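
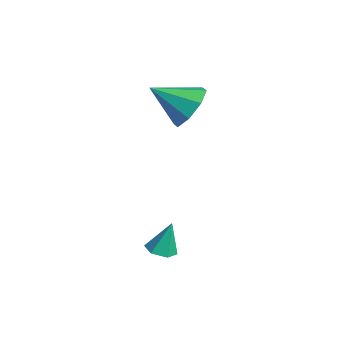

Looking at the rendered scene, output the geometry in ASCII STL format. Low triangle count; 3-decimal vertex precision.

solid 
facet normal 0.325 0.766 -0.555
outer loop
vertex -0.626 1.916 2.824
vertex -1.471 1.838 2.222
vertex -1.23 2.363 3.087
endloop
endfacet
facet normal 0.335 -0.099 0.937
outer loop
vertex -0.626 1.916 2.824
vertex -1.23 2.363 3.087
vertex -2.029 0.522 3.178
endloop
endfacet
facet normal 0.325 0.766 -0.555
outer loop
vertex -1.23 2.363 3.087
vertex -1.471 1.838 2.222
vertex -1.975 2.503 2.844
endloop
endfacet
facet normal -0.277 0.167 0.946
outer loop
vertex -1.23 2.363 3.087
vertex -1.975 2.503 2.844
vertex -2.029 0.522 3.178
endloop
endfacet
facet normal 0.325 0.766 -0.555
outer loop
vertex -1.975 2.503 2.844
vertex -1.471 1.838 2.222
vertex -2.424 2.253 2.236
endloop
endfacet
facet normal -0.821 0.117 0.559
outer loop
vertex -1.975 2.503 2.844
vertex -2.424 2.253 2.236
vertex -2.029 0.522 3.178
endloop
endfacet
facet normal 0.325 0.765 -0.556
outer loop
vertex -2.424 2.253 2.236
vertex -1.471 1.838 2.222
vertex -2.315 1.76 1.621
endloop
endfacet
facet normal -0.975 -0.220 0.004
outer loop
vertex -2.424 2.253 2.236
vertex -2.315 1.76 1.621
vertex -2.029 0.522 3.178
endloop
endfacet
facet normal 0.325 0.766 -0.555
outer loop
vertex -2.315 1.76 1.621
vertex -1.471 1.838 2.222
vertex -1.711 1.313 1.358
endloop
endfacet
facet normal -0.651 -0.648 -0.395
outer loop
vertex -2.315 1.76 1.621
vertex -1.711 1.313 1.358
vertex -2.029 0.522 3.178
endloop
endfacet
facet normal 0.324 0.766 -0.555
outer loop
vertex -1.711 1.313 1.358
vertex -1.471 1.838 2.222
vertex -0.967 1.174 1.601
endloop
endfacet
facet normal -0.039 -0.914 -0.404
outer loop
vertex -1.711 1.313 1.358
vertex -0.967 1.174 1.601
vertex -2.029 0.522 3.178
endloop
endfacet
facet normal 0.325 0.766 -0.555
outer loop
vertex -0.967 1.174 1.601
vertex -1.471 1.838 2.222
vertex -0.517 1.424 2.209
endloop
endfacet
facet normal 0.504 -0.864 -0.018
outer loop
vertex -0.967 1.174 1.601
vertex -0.517 1.424 2.209
vertex -2.029 0.522 3.178
endloop
endfacet
facet normal 0.325 0.766 -0.555
outer loop
vertex -0.517 1.424 2.209
vertex -1.471 1.838 2.222
vertex -0.626 1.916 2.824
endloop
endfacet
facet normal 0.659 -0.526 0.538
outer loop
vertex -0.517 1.424 2.209
vertex -0.626 1.916 2.824
vertex -2.029 0.522 3.178
endloop
endfacet
facet normal -0.022 -0.302 -0.953
outer loop
vertex 2.395 -1.084 -2.326
vertex 2.076 -0.609 -2.469
vertex 2.665 -0.585 -2.49
endloop
endfacet
facet normal 0.837 -0.303 0.456
outer loop
vertex 2.395 -1.084 -2.326
vertex 2.665 -0.585 -2.49
vertex 2.104 -0.211 -1.211
endloop
endfacet
facet normal -0.022 -0.302 -0.953
outer loop
vertex 2.665 -0.585 -2.49
vertex 2.076 -0.609 -2.469
vertex 2.345 -0.111 -2.633
endloop
endfacet
facet normal 0.791 0.587 0.175
outer loop
vertex 2.665 -0.585 -2.49
vertex 2.345 -0.111 -2.633
vertex 2.104 -0.211 -1.211
endloop
endfacet
facet normal -0.022 -0.302 -0.953
outer loop
vertex 2.345 -0.111 -2.633
vertex 2.076 -0.609 -2.469
vertex 1.756 -0.135 -2.612
endloop
endfacet
facet normal -0.038 0.997 0.064
outer loop
vertex 2.345 -0.111 -2.633
vertex 1.756 -0.135 -2.612
vertex 2.104 -0.211 -1.211
endloop
endfacet
facet normal -0.022 -0.302 -0.953
outer loop
vertex 1.756 -0.135 -2.612
vertex 2.076 -0.609 -2.469
vertex 1.486 -0.633 -2.448
endloop
endfacet
facet normal -0.821 0.522 0.232
outer loop
vertex 1.756 -0.135 -2.612
vertex 1.486 -0.633 -2.448
vertex 2.104 -0.211 -1.211
endloop
endfacet
facet normal -0.022 -0.302 -0.953
outer loop
vertex 1.486 -0.633 -2.448
vertex 2.076 -0.609 -2.469
vertex 1.806 -1.108 -2.305
endloop
endfacet
facet normal -0.776 -0.368 0.513
outer loop
vertex 1.486 -0.633 -2.448
vertex 1.806 -1.108 -2.305
vertex 2.104 -0.211 -1.211
endloop
endfacet
facet normal -0.022 -0.302 -0.953
outer loop
vertex 1.806 -1.108 -2.305
vertex 2.076 -0.609 -2.469
vertex 2.395 -1.084 -2.326
endloop
endfacet
facet normal 0.054 -0.779 0.624
outer loop
vertex 1.806 -1.108 -2.305
vertex 2.395 -1.084 -2.326
vertex 2.104 -0.211 -1.211
endloop
endfacet

endsolid


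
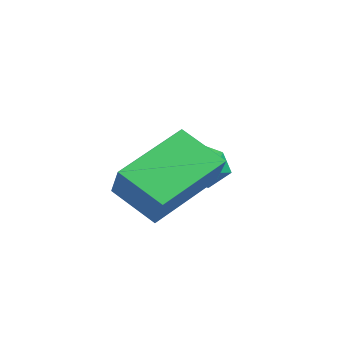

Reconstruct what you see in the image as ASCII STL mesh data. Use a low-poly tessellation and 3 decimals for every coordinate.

solid 
facet normal -0.707 0.097 -0.701
outer loop
vertex -1.065 -0.827 2.737
vertex -1.764 0.991 3.694
vertex -0.139 -0.037 1.912
endloop
endfacet
facet normal 0.322 -0.838 -0.441
outer loop
vertex 0.844 -0.171 2.886
vertex -1.065 -0.827 2.737
vertex -0.139 -0.037 1.912
endloop
endfacet
facet normal -0.707 0.097 -0.701
outer loop
vertex -0.139 -0.037 1.912
vertex -1.764 0.991 3.694
vertex -0.838 1.781 2.869
endloop
endfacet
facet normal 0.629 0.537 -0.561
outer loop
vertex -0.838 1.781 2.869
vertex 0.844 -0.171 2.886
vertex -0.139 -0.037 1.912
endloop
endfacet
facet normal -0.629 -0.537 0.561
outer loop
vertex -1.065 -0.827 2.737
vertex -0.781 0.857 4.668
vertex -1.764 0.991 3.694
endloop
endfacet
facet normal 0.322 -0.838 -0.441
outer loop
vertex -0.082 -0.961 3.711
vertex -1.065 -0.827 2.737
vertex 0.844 -0.171 2.886
endloop
endfacet
facet normal -0.629 -0.537 0.561
outer loop
vertex -0.082 -0.961 3.711
vertex -0.781 0.857 4.668
vertex -1.065 -0.827 2.737
endloop
endfacet
facet normal -0.322 0.838 0.441
outer loop
vertex -1.764 0.991 3.694
vertex -0.781 0.857 4.668
vertex -0.838 1.781 2.869
endloop
endfacet
facet normal 0.629 0.537 -0.561
outer loop
vertex 0.145 1.647 3.843
vertex 0.844 -0.171 2.886
vertex -0.838 1.781 2.869
endloop
endfacet
facet normal -0.322 0.838 0.441
outer loop
vertex -0.838 1.781 2.869
vertex -0.781 0.857 4.668
vertex 0.145 1.647 3.843
endloop
endfacet
facet normal 0.707 -0.097 0.701
outer loop
vertex 0.145 1.647 3.843
vertex -0.082 -0.961 3.711
vertex 0.844 -0.171 2.886
endloop
endfacet
facet normal 0.707 -0.097 0.701
outer loop
vertex -0.781 0.857 4.668
vertex -0.082 -0.961 3.711
vertex 0.145 1.647 3.843
endloop
endfacet
facet normal 0.191 -0.000 0.982
outer loop
vertex -2.166 2.426 3.278
vertex -2.814 2.034 3.404
vertex -2.157 1.659 3.276
endloop
endfacet
facet normal 0.797 0.008 0.604
outer loop
vertex -2.166 2.426 3.278
vertex -2.157 1.659 3.276
vertex -1.76 2.049 2.747
endloop
endfacet
facet normal 0.788 0.586 0.187
outer loop
vertex -2.166 2.426 3.278
vertex -1.76 2.049 2.747
vertex -2.172 2.666 2.549
endloop
endfacet
facet normal 0.177 0.935 0.306
outer loop
vertex -2.166 2.426 3.278
vertex -2.172 2.666 2.549
vertex -2.823 2.656 2.955
endloop
endfacet
facet normal -0.191 0.573 0.797
outer loop
vertex -2.166 2.426 3.278
vertex -2.823 2.656 2.955
vertex -2.814 2.034 3.404
endloop
endfacet
facet normal 0.802 -0.569 0.183
outer loop
vertex -1.76 2.049 2.747
vertex -2.157 1.659 3.276
vertex -2.157 1.424 2.545
endloop
endfacet
facet normal -0.177 -0.582 0.794
outer loop
vertex -2.157 1.659 3.276
vertex -2.814 2.034 3.404
vertex -2.808 1.414 2.951
endloop
endfacet
facet normal -0.797 0.346 0.495
outer loop
vertex -2.814 2.034 3.404
vertex -2.823 2.656 2.955
vertex -3.22 2.031 2.753
endloop
endfacet
facet normal -0.201 0.933 -0.300
outer loop
vertex -2.823 2.656 2.955
vertex -2.172 2.666 2.549
vertex -2.823 2.421 2.224
endloop
endfacet
facet normal 0.788 0.368 -0.493
outer loop
vertex -2.172 2.666 2.549
vertex -1.76 2.049 2.747
vertex -2.166 2.046 2.096
endloop
endfacet
facet normal -0.177 -0.935 -0.306
outer loop
vertex -2.814 1.654 2.222
vertex -2.157 1.424 2.545
vertex -2.808 1.414 2.951
endloop
endfacet
facet normal -0.788 -0.586 -0.187
outer loop
vertex -2.814 1.654 2.222
vertex -2.808 1.414 2.951
vertex -3.22 2.031 2.753
endloop
endfacet
facet normal -0.797 -0.008 -0.604
outer loop
vertex -2.814 1.654 2.222
vertex -3.22 2.031 2.753
vertex -2.823 2.421 2.224
endloop
endfacet
facet normal -0.191 0.000 -0.982
outer loop
vertex -2.814 1.654 2.222
vertex -2.823 2.421 2.224
vertex -2.166 2.046 2.096
endloop
endfacet
facet normal 0.191 -0.573 -0.797
outer loop
vertex -2.814 1.654 2.222
vertex -2.166 2.046 2.096
vertex -2.157 1.424 2.545
endloop
endfacet
facet normal 0.201 -0.933 0.300
outer loop
vertex -2.808 1.414 2.951
vertex -2.157 1.424 2.545
vertex -2.157 1.659 3.276
endloop
endfacet
facet normal -0.788 -0.368 0.493
outer loop
vertex -3.22 2.031 2.753
vertex -2.808 1.414 2.951
vertex -2.814 2.034 3.404
endloop
endfacet
facet normal -0.802 0.569 -0.183
outer loop
vertex -2.823 2.421 2.224
vertex -3.22 2.031 2.753
vertex -2.823 2.656 2.955
endloop
endfacet
facet normal 0.177 0.582 -0.794
outer loop
vertex -2.166 2.046 2.096
vertex -2.823 2.421 2.224
vertex -2.172 2.666 2.549
endloop
endfacet
facet normal 0.797 -0.346 -0.495
outer loop
vertex -2.157 1.424 2.545
vertex -2.166 2.046 2.096
vertex -1.76 2.049 2.747
endloop
endfacet

endsolid


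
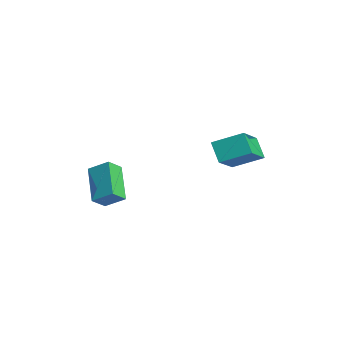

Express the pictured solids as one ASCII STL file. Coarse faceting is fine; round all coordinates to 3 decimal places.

solid 
facet normal -0.504 -0.698 -0.508
outer loop
vertex -2.363 -4.349 0.687
vertex -3.987 -4.158 2.037
vertex -2.754 -3.653 0.119
endloop
endfacet
facet normal 0.765 -0.090 -0.637
outer loop
vertex -2.153 -2.822 0.723
vertex -2.363 -4.349 0.687
vertex -2.754 -3.653 0.119
endloop
endfacet
facet normal -0.504 -0.698 -0.508
outer loop
vertex -2.754 -3.653 0.119
vertex -3.987 -4.158 2.037
vertex -4.377 -3.462 1.468
endloop
endfacet
facet normal -0.399 0.710 -0.580
outer loop
vertex -4.377 -3.462 1.468
vertex -2.153 -2.822 0.723
vertex -2.754 -3.653 0.119
endloop
endfacet
facet normal 0.399 -0.710 0.580
outer loop
vertex -2.363 -4.349 0.687
vertex -3.386 -3.327 2.641
vertex -3.987 -4.158 2.037
endloop
endfacet
facet normal 0.766 -0.090 -0.636
outer loop
vertex -1.763 -3.518 1.292
vertex -2.363 -4.349 0.687
vertex -2.153 -2.822 0.723
endloop
endfacet
facet normal 0.399 -0.710 0.580
outer loop
vertex -1.763 -3.518 1.292
vertex -3.386 -3.327 2.641
vertex -2.363 -4.349 0.687
endloop
endfacet
facet normal -0.766 0.091 0.637
outer loop
vertex -3.987 -4.158 2.037
vertex -3.386 -3.327 2.641
vertex -4.377 -3.462 1.468
endloop
endfacet
facet normal -0.399 0.710 -0.580
outer loop
vertex -3.777 -2.631 2.073
vertex -2.153 -2.822 0.723
vertex -4.377 -3.462 1.468
endloop
endfacet
facet normal -0.766 0.089 0.637
outer loop
vertex -4.377 -3.462 1.468
vertex -3.386 -3.327 2.641
vertex -3.777 -2.631 2.073
endloop
endfacet
facet normal 0.504 0.698 0.508
outer loop
vertex -3.777 -2.631 2.073
vertex -1.763 -3.518 1.292
vertex -2.153 -2.822 0.723
endloop
endfacet
facet normal 0.504 0.698 0.508
outer loop
vertex -3.386 -3.327 2.641
vertex -1.763 -3.518 1.292
vertex -3.777 -2.631 2.073
endloop
endfacet
facet normal -0.622 -0.119 0.774
outer loop
vertex 0.012 2.044 5.177
vertex -1.327 3.069 4.259
vertex -0.558 0.705 4.513
endloop
endfacet
facet normal 0.697 -0.534 0.478
outer loop
vertex 0.207 0.851 3.561
vertex 0.012 2.044 5.177
vertex -0.558 0.705 4.513
endloop
endfacet
facet normal -0.622 -0.119 0.774
outer loop
vertex -0.558 0.705 4.513
vertex -1.327 3.069 4.259
vertex -1.897 1.73 3.595
endloop
endfacet
facet normal -0.356 -0.837 -0.415
outer loop
vertex -1.897 1.73 3.595
vertex 0.207 0.851 3.561
vertex -0.558 0.705 4.513
endloop
endfacet
facet normal 0.356 0.837 0.415
outer loop
vertex 0.012 2.044 5.177
vertex -0.562 3.215 3.307
vertex -1.327 3.069 4.259
endloop
endfacet
facet normal 0.697 -0.534 0.478
outer loop
vertex 0.777 2.19 4.225
vertex 0.012 2.044 5.177
vertex 0.207 0.851 3.561
endloop
endfacet
facet normal 0.356 0.837 0.415
outer loop
vertex 0.777 2.19 4.225
vertex -0.562 3.215 3.307
vertex 0.012 2.044 5.177
endloop
endfacet
facet normal -0.697 0.534 -0.478
outer loop
vertex -1.327 3.069 4.259
vertex -0.562 3.215 3.307
vertex -1.897 1.73 3.595
endloop
endfacet
facet normal -0.356 -0.837 -0.415
outer loop
vertex -1.132 1.876 2.643
vertex 0.207 0.851 3.561
vertex -1.897 1.73 3.595
endloop
endfacet
facet normal -0.697 0.534 -0.478
outer loop
vertex -1.897 1.73 3.595
vertex -0.562 3.215 3.307
vertex -1.132 1.876 2.643
endloop
endfacet
facet normal 0.622 0.119 -0.774
outer loop
vertex -1.132 1.876 2.643
vertex 0.777 2.19 4.225
vertex 0.207 0.851 3.561
endloop
endfacet
facet normal 0.622 0.119 -0.774
outer loop
vertex -0.562 3.215 3.307
vertex 0.777 2.19 4.225
vertex -1.132 1.876 2.643
endloop
endfacet

endsolid


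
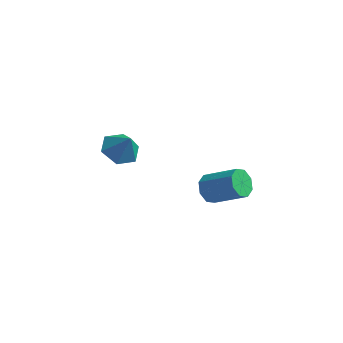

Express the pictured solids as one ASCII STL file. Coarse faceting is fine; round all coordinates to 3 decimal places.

solid 
facet normal -0.847 0.004 -0.531
outer loop
vertex 3.445 -1.652 1.63
vertex 3.08 -1.956 2.21
vertex 3.225 -1.256 1.984
endloop
endfacet
facet normal 0.368 0.725 -0.582
outer loop
vertex 3.445 -1.652 1.63
vertex 3.225 -1.256 1.984
vertex 4.945 -1.659 2.57
endloop
endfacet
facet normal 0.368 0.725 -0.582
outer loop
vertex 4.945 -1.659 2.57
vertex 3.225 -1.256 1.984
vertex 4.725 -1.263 2.924
endloop
endfacet
facet normal 0.847 -0.004 0.531
outer loop
vertex 4.945 -1.659 2.57
vertex 4.725 -1.263 2.924
vertex 4.58 -1.964 3.15
endloop
endfacet
facet normal -0.848 0.004 -0.530
outer loop
vertex 3.225 -1.256 1.984
vertex 3.08 -1.956 2.21
vertex 2.921 -1.271 2.47
endloop
endfacet
facet normal -0.011 1.000 0.024
outer loop
vertex 3.225 -1.256 1.984
vertex 2.921 -1.271 2.47
vertex 4.725 -1.263 2.924
endloop
endfacet
facet normal -0.011 1.000 0.024
outer loop
vertex 4.725 -1.263 2.924
vertex 2.921 -1.271 2.47
vertex 4.42 -1.278 3.41
endloop
endfacet
facet normal 0.847 -0.004 0.531
outer loop
vertex 4.725 -1.263 2.924
vertex 4.42 -1.278 3.41
vertex 4.58 -1.964 3.15
endloop
endfacet
facet normal -0.847 0.005 -0.531
outer loop
vertex 2.921 -1.271 2.47
vertex 3.08 -1.956 2.21
vertex 2.709 -1.688 2.804
endloop
endfacet
facet normal -0.383 0.688 0.616
outer loop
vertex 2.921 -1.271 2.47
vertex 2.709 -1.688 2.804
vertex 4.42 -1.278 3.41
endloop
endfacet
facet normal -0.383 0.688 0.617
outer loop
vertex 4.42 -1.278 3.41
vertex 2.709 -1.688 2.804
vertex 4.209 -1.695 3.744
endloop
endfacet
facet normal 0.847 -0.004 0.531
outer loop
vertex 4.42 -1.278 3.41
vertex 4.209 -1.695 3.744
vertex 4.58 -1.964 3.15
endloop
endfacet
facet normal -0.847 0.004 -0.531
outer loop
vertex 2.709 -1.688 2.804
vertex 3.08 -1.956 2.21
vertex 2.715 -2.261 2.79
endloop
endfacet
facet normal -0.531 -0.026 0.847
outer loop
vertex 2.709 -1.688 2.804
vertex 2.715 -2.261 2.79
vertex 4.209 -1.695 3.744
endloop
endfacet
facet normal -0.531 -0.026 0.847
outer loop
vertex 4.209 -1.695 3.744
vertex 2.715 -2.261 2.79
vertex 4.215 -2.268 3.73
endloop
endfacet
facet normal 0.847 -0.004 0.531
outer loop
vertex 4.209 -1.695 3.744
vertex 4.215 -2.268 3.73
vertex 4.58 -1.964 3.15
endloop
endfacet
facet normal -0.847 0.004 -0.531
outer loop
vertex 2.715 -2.261 2.79
vertex 3.08 -1.956 2.21
vertex 2.935 -2.657 2.436
endloop
endfacet
facet normal -0.368 -0.725 0.582
outer loop
vertex 2.715 -2.261 2.79
vertex 2.935 -2.657 2.436
vertex 4.215 -2.268 3.73
endloop
endfacet
facet normal -0.368 -0.725 0.582
outer loop
vertex 4.215 -2.268 3.73
vertex 2.935 -2.657 2.436
vertex 4.435 -2.664 3.376
endloop
endfacet
facet normal 0.847 -0.004 0.531
outer loop
vertex 4.215 -2.268 3.73
vertex 4.435 -2.664 3.376
vertex 4.58 -1.964 3.15
endloop
endfacet
facet normal -0.847 0.004 -0.531
outer loop
vertex 2.935 -2.657 2.436
vertex 3.08 -1.956 2.21
vertex 3.24 -2.642 1.95
endloop
endfacet
facet normal 0.011 -1.000 -0.024
outer loop
vertex 2.935 -2.657 2.436
vertex 3.24 -2.642 1.95
vertex 4.435 -2.664 3.376
endloop
endfacet
facet normal 0.011 -1.000 -0.024
outer loop
vertex 4.435 -2.664 3.376
vertex 3.24 -2.642 1.95
vertex 4.739 -2.649 2.89
endloop
endfacet
facet normal 0.848 -0.004 0.530
outer loop
vertex 4.435 -2.664 3.376
vertex 4.739 -2.649 2.89
vertex 4.58 -1.964 3.15
endloop
endfacet
facet normal -0.847 0.004 -0.531
outer loop
vertex 3.24 -2.642 1.95
vertex 3.08 -1.956 2.21
vertex 3.451 -2.225 1.616
endloop
endfacet
facet normal 0.383 -0.688 -0.616
outer loop
vertex 3.24 -2.642 1.95
vertex 3.451 -2.225 1.616
vertex 4.739 -2.649 2.89
endloop
endfacet
facet normal 0.383 -0.688 -0.616
outer loop
vertex 4.739 -2.649 2.89
vertex 3.451 -2.225 1.616
vertex 4.951 -2.232 2.556
endloop
endfacet
facet normal 0.847 -0.005 0.531
outer loop
vertex 4.739 -2.649 2.89
vertex 4.951 -2.232 2.556
vertex 4.58 -1.964 3.15
endloop
endfacet
facet normal -0.847 0.004 -0.531
outer loop
vertex 3.451 -2.225 1.616
vertex 3.08 -1.956 2.21
vertex 3.445 -1.652 1.63
endloop
endfacet
facet normal 0.531 0.026 -0.847
outer loop
vertex 3.451 -2.225 1.616
vertex 3.445 -1.652 1.63
vertex 4.951 -2.232 2.556
endloop
endfacet
facet normal 0.531 0.026 -0.847
outer loop
vertex 4.951 -2.232 2.556
vertex 3.445 -1.652 1.63
vertex 4.945 -1.659 2.57
endloop
endfacet
facet normal 0.847 -0.004 0.531
outer loop
vertex 4.951 -2.232 2.556
vertex 4.945 -1.659 2.57
vertex 4.58 -1.964 3.15
endloop
endfacet
facet normal -0.491 0.137 -0.860
outer loop
vertex -0.936 -0.352 2.499
vertex -1.505 -1.085 2.707
vertex -1.741 -0.207 2.982
endloop
endfacet
facet normal 0.439 0.740 0.510
outer loop
vertex -0.936 -0.352 2.499
vertex -1.741 -0.207 2.982
vertex -0.895 -1.255 3.773
endloop
endfacet
facet normal -0.491 0.137 -0.860
outer loop
vertex -1.741 -0.207 2.982
vertex -1.505 -1.085 2.707
vertex -2.31 -0.939 3.19
endloop
endfacet
facet normal -0.255 0.443 0.860
outer loop
vertex -1.741 -0.207 2.982
vertex -2.31 -0.939 3.19
vertex -0.895 -1.255 3.773
endloop
endfacet
facet normal -0.491 0.138 -0.860
outer loop
vertex -2.31 -0.939 3.19
vertex -1.505 -1.085 2.707
vertex -2.073 -1.817 2.914
endloop
endfacet
facet normal -0.423 -0.374 0.825
outer loop
vertex -2.31 -0.939 3.19
vertex -2.073 -1.817 2.914
vertex -0.895 -1.255 3.773
endloop
endfacet
facet normal -0.491 0.138 -0.860
outer loop
vertex -2.073 -1.817 2.914
vertex -1.505 -1.085 2.707
vertex -1.268 -1.962 2.431
endloop
endfacet
facet normal 0.104 -0.892 0.441
outer loop
vertex -2.073 -1.817 2.914
vertex -1.268 -1.962 2.431
vertex -0.895 -1.255 3.773
endloop
endfacet
facet normal -0.491 0.138 -0.860
outer loop
vertex -1.268 -1.962 2.431
vertex -1.505 -1.085 2.707
vertex -0.699 -1.23 2.224
endloop
endfacet
facet normal 0.799 -0.595 0.091
outer loop
vertex -1.268 -1.962 2.431
vertex -0.699 -1.23 2.224
vertex -0.895 -1.255 3.773
endloop
endfacet
facet normal -0.491 0.137 -0.860
outer loop
vertex -0.699 -1.23 2.224
vertex -1.505 -1.085 2.707
vertex -0.936 -0.352 2.499
endloop
endfacet
facet normal 0.967 0.222 0.126
outer loop
vertex -0.699 -1.23 2.224
vertex -0.936 -0.352 2.499
vertex -0.895 -1.255 3.773
endloop
endfacet

endsolid


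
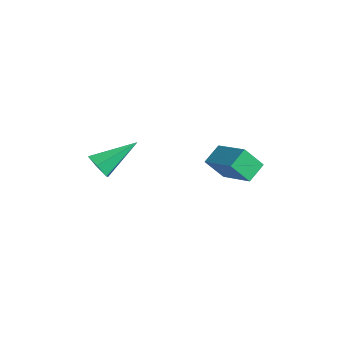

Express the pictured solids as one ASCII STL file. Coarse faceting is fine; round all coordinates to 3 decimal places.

solid 
facet normal -0.072 -0.860 -0.505
outer loop
vertex 0.525 -3.467 0.226
vertex 0.071 -3.176 -0.205
vertex 0.746 -3.15 -0.346
endloop
endfacet
facet normal 0.923 0.044 0.381
outer loop
vertex 0.525 -3.467 0.226
vertex 0.746 -3.15 -0.346
vertex 0.209 -1.524 0.765
endloop
endfacet
facet normal -0.072 -0.860 -0.505
outer loop
vertex 0.746 -3.15 -0.346
vertex 0.071 -3.176 -0.205
vertex 0.292 -2.859 -0.776
endloop
endfacet
facet normal 0.737 0.530 -0.419
outer loop
vertex 0.746 -3.15 -0.346
vertex 0.292 -2.859 -0.776
vertex 0.209 -1.524 0.765
endloop
endfacet
facet normal -0.072 -0.860 -0.505
outer loop
vertex 0.292 -2.859 -0.776
vertex 0.071 -3.176 -0.205
vertex -0.383 -2.885 -0.635
endloop
endfacet
facet normal -0.165 0.741 -0.651
outer loop
vertex 0.292 -2.859 -0.776
vertex -0.383 -2.885 -0.635
vertex 0.209 -1.524 0.765
endloop
endfacet
facet normal -0.072 -0.860 -0.505
outer loop
vertex -0.383 -2.885 -0.635
vertex 0.071 -3.176 -0.205
vertex -0.604 -3.202 -0.064
endloop
endfacet
facet normal -0.881 0.467 -0.082
outer loop
vertex -0.383 -2.885 -0.635
vertex -0.604 -3.202 -0.064
vertex 0.209 -1.524 0.765
endloop
endfacet
facet normal -0.072 -0.860 -0.505
outer loop
vertex -0.604 -3.202 -0.064
vertex 0.071 -3.176 -0.205
vertex -0.15 -3.493 0.367
endloop
endfacet
facet normal -0.695 -0.019 0.719
outer loop
vertex -0.604 -3.202 -0.064
vertex -0.15 -3.493 0.367
vertex 0.209 -1.524 0.765
endloop
endfacet
facet normal -0.072 -0.860 -0.505
outer loop
vertex -0.15 -3.493 0.367
vertex 0.071 -3.176 -0.205
vertex 0.525 -3.467 0.226
endloop
endfacet
facet normal 0.207 -0.230 0.951
outer loop
vertex -0.15 -3.493 0.367
vertex 0.525 -3.467 0.226
vertex 0.209 -1.524 0.765
endloop
endfacet
facet normal -0.907 -0.135 -0.400
outer loop
vertex 0.469 1.355 -1.221
vertex 0.128 2.179 -0.726
vertex 0.783 2.054 -2.169
endloop
endfacet
facet normal 0.333 -0.808 -0.485
outer loop
vertex 2.452 2.301 -1.434
vertex 0.469 1.355 -1.221
vertex 0.783 2.054 -2.169
endloop
endfacet
facet normal -0.907 -0.134 -0.400
outer loop
vertex 0.783 2.054 -2.169
vertex 0.128 2.179 -0.726
vertex 0.443 2.878 -1.674
endloop
endfacet
facet normal 0.258 0.573 -0.778
outer loop
vertex 0.443 2.878 -1.674
vertex 2.452 2.301 -1.434
vertex 0.783 2.054 -2.169
endloop
endfacet
facet normal -0.258 -0.574 0.778
outer loop
vertex 0.469 1.355 -1.221
vertex 1.797 2.426 0.009
vertex 0.128 2.179 -0.726
endloop
endfacet
facet normal 0.333 -0.808 -0.485
outer loop
vertex 2.137 1.602 -0.486
vertex 0.469 1.355 -1.221
vertex 2.452 2.301 -1.434
endloop
endfacet
facet normal -0.258 -0.573 0.778
outer loop
vertex 2.137 1.602 -0.486
vertex 1.797 2.426 0.009
vertex 0.469 1.355 -1.221
endloop
endfacet
facet normal -0.333 0.808 0.485
outer loop
vertex 0.128 2.179 -0.726
vertex 1.797 2.426 0.009
vertex 0.443 2.878 -1.674
endloop
endfacet
facet normal 0.258 0.574 -0.777
outer loop
vertex 2.111 3.125 -0.939
vertex 2.452 2.301 -1.434
vertex 0.443 2.878 -1.674
endloop
endfacet
facet normal -0.334 0.808 0.485
outer loop
vertex 0.443 2.878 -1.674
vertex 1.797 2.426 0.009
vertex 2.111 3.125 -0.939
endloop
endfacet
facet normal 0.906 0.135 0.400
outer loop
vertex 2.111 3.125 -0.939
vertex 2.137 1.602 -0.486
vertex 2.452 2.301 -1.434
endloop
endfacet
facet normal 0.907 0.134 0.399
outer loop
vertex 1.797 2.426 0.009
vertex 2.137 1.602 -0.486
vertex 2.111 3.125 -0.939
endloop
endfacet

endsolid


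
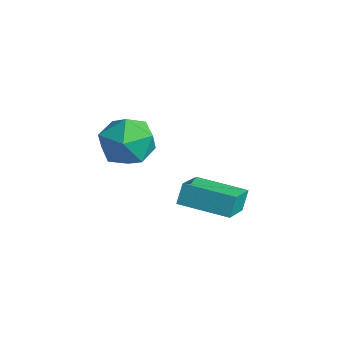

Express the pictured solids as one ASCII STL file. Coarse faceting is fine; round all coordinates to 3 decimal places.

solid 
facet normal -0.833 -0.546 0.094
outer loop
vertex 1.771 -2.664 1.787
vertex 0.868 -1.423 0.99
vertex 1.933 -3.045 1.01
endloop
endfacet
facet normal 0.522 -0.718 0.461
outer loop
vertex 3.532 -1.997 0.83
vertex 1.771 -2.664 1.787
vertex 1.933 -3.045 1.01
endloop
endfacet
facet normal -0.833 -0.546 0.093
outer loop
vertex 1.933 -3.045 1.01
vertex 0.868 -1.423 0.99
vertex 1.03 -1.803 0.213
endloop
endfacet
facet normal 0.184 -0.433 -0.883
outer loop
vertex 1.03 -1.803 0.213
vertex 3.532 -1.997 0.83
vertex 1.933 -3.045 1.01
endloop
endfacet
facet normal -0.184 0.433 0.883
outer loop
vertex 1.771 -2.664 1.787
vertex 2.467 -0.375 0.81
vertex 0.868 -1.423 0.99
endloop
endfacet
facet normal 0.522 -0.718 0.460
outer loop
vertex 3.37 -1.617 1.607
vertex 1.771 -2.664 1.787
vertex 3.532 -1.997 0.83
endloop
endfacet
facet normal -0.184 0.433 0.883
outer loop
vertex 3.37 -1.617 1.607
vertex 2.467 -0.375 0.81
vertex 1.771 -2.664 1.787
endloop
endfacet
facet normal -0.522 0.718 -0.460
outer loop
vertex 0.868 -1.423 0.99
vertex 2.467 -0.375 0.81
vertex 1.03 -1.803 0.213
endloop
endfacet
facet normal 0.184 -0.433 -0.882
outer loop
vertex 2.629 -0.756 0.033
vertex 3.532 -1.997 0.83
vertex 1.03 -1.803 0.213
endloop
endfacet
facet normal -0.522 0.718 -0.461
outer loop
vertex 1.03 -1.803 0.213
vertex 2.467 -0.375 0.81
vertex 2.629 -0.756 0.033
endloop
endfacet
facet normal 0.833 0.546 -0.093
outer loop
vertex 2.629 -0.756 0.033
vertex 3.37 -1.617 1.607
vertex 3.532 -1.997 0.83
endloop
endfacet
facet normal 0.833 0.545 -0.094
outer loop
vertex 2.467 -0.375 0.81
vertex 3.37 -1.617 1.607
vertex 2.629 -0.756 0.033
endloop
endfacet
facet normal -0.580 -0.299 0.757
outer loop
vertex -2.235 -2.796 2.679
vertex -1.628 -3.803 2.746
vertex -1.288 -2.868 3.376
endloop
endfacet
facet normal -0.520 0.412 0.748
outer loop
vertex -2.235 -2.796 2.679
vertex -1.288 -2.868 3.376
vertex -1.466 -1.905 2.722
endloop
endfacet
facet normal -0.755 0.646 0.115
outer loop
vertex -2.235 -2.796 2.679
vertex -1.466 -1.905 2.722
vertex -1.915 -2.245 1.688
endloop
endfacet
facet normal -0.961 0.079 -0.266
outer loop
vertex -2.235 -2.796 2.679
vertex -1.915 -2.245 1.688
vertex -2.016 -3.418 1.703
endloop
endfacet
facet normal -0.853 -0.505 0.131
outer loop
vertex -2.235 -2.796 2.679
vertex -2.016 -3.418 1.703
vertex -1.628 -3.803 2.746
endloop
endfacet
facet normal 0.173 0.575 0.800
outer loop
vertex -1.466 -1.905 2.722
vertex -1.288 -2.868 3.376
vertex -0.384 -2.362 2.817
endloop
endfacet
facet normal 0.074 -0.576 0.814
outer loop
vertex -1.288 -2.868 3.376
vertex -1.628 -3.803 2.746
vertex -0.485 -3.535 2.832
endloop
endfacet
facet normal -0.366 -0.909 -0.199
outer loop
vertex -1.628 -3.803 2.746
vertex -2.016 -3.418 1.703
vertex -0.934 -3.875 1.798
endloop
endfacet
facet normal -0.540 0.036 -0.841
outer loop
vertex -2.016 -3.418 1.703
vertex -1.915 -2.245 1.688
vertex -1.112 -2.912 1.144
endloop
endfacet
facet normal -0.207 0.953 -0.224
outer loop
vertex -1.915 -2.245 1.688
vertex -1.466 -1.905 2.722
vertex -0.772 -1.977 1.774
endloop
endfacet
facet normal 0.961 -0.079 0.266
outer loop
vertex -0.165 -2.984 1.841
vertex -0.384 -2.362 2.817
vertex -0.485 -3.535 2.832
endloop
endfacet
facet normal 0.755 -0.646 -0.115
outer loop
vertex -0.165 -2.984 1.841
vertex -0.485 -3.535 2.832
vertex -0.934 -3.875 1.798
endloop
endfacet
facet normal 0.520 -0.412 -0.748
outer loop
vertex -0.165 -2.984 1.841
vertex -0.934 -3.875 1.798
vertex -1.112 -2.912 1.144
endloop
endfacet
facet normal 0.580 0.299 -0.757
outer loop
vertex -0.165 -2.984 1.841
vertex -1.112 -2.912 1.144
vertex -0.772 -1.977 1.774
endloop
endfacet
facet normal 0.853 0.505 -0.131
outer loop
vertex -0.165 -2.984 1.841
vertex -0.772 -1.977 1.774
vertex -0.384 -2.362 2.817
endloop
endfacet
facet normal 0.540 -0.036 0.841
outer loop
vertex -0.485 -3.535 2.832
vertex -0.384 -2.362 2.817
vertex -1.288 -2.868 3.376
endloop
endfacet
facet normal 0.207 -0.953 0.224
outer loop
vertex -0.934 -3.875 1.798
vertex -0.485 -3.535 2.832
vertex -1.628 -3.803 2.746
endloop
endfacet
facet normal -0.173 -0.575 -0.800
outer loop
vertex -1.112 -2.912 1.144
vertex -0.934 -3.875 1.798
vertex -2.016 -3.418 1.703
endloop
endfacet
facet normal -0.074 0.576 -0.814
outer loop
vertex -0.772 -1.977 1.774
vertex -1.112 -2.912 1.144
vertex -1.915 -2.245 1.688
endloop
endfacet
facet normal 0.366 0.909 0.199
outer loop
vertex -0.384 -2.362 2.817
vertex -0.772 -1.977 1.774
vertex -1.466 -1.905 2.722
endloop
endfacet

endsolid


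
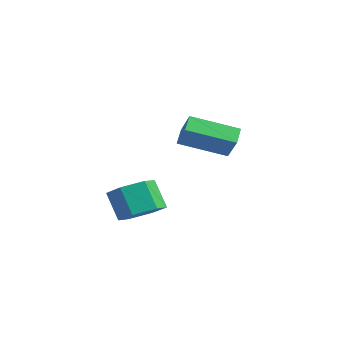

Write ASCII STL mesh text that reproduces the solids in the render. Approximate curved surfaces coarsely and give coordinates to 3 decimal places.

solid 
facet normal -0.605 0.139 -0.784
outer loop
vertex -2.59 3.003 2.217
vertex -1.368 4.561 1.55
vertex -2.121 2.436 1.754
endloop
endfacet
facet normal -0.585 -0.745 0.320
outer loop
vertex -1.352 2.259 2.75
vertex -2.59 3.003 2.217
vertex -2.121 2.436 1.754
endloop
endfacet
facet normal -0.605 0.139 -0.784
outer loop
vertex -2.121 2.436 1.754
vertex -1.368 4.561 1.55
vertex -0.898 3.994 1.087
endloop
endfacet
facet normal 0.540 -0.652 -0.533
outer loop
vertex -0.898 3.994 1.087
vertex -1.352 2.259 2.75
vertex -2.121 2.436 1.754
endloop
endfacet
facet normal -0.540 0.652 0.533
outer loop
vertex -2.59 3.003 2.217
vertex -0.599 4.384 2.546
vertex -1.368 4.561 1.55
endloop
endfacet
facet normal -0.585 -0.746 0.319
outer loop
vertex -1.822 2.826 3.213
vertex -2.59 3.003 2.217
vertex -1.352 2.259 2.75
endloop
endfacet
facet normal -0.540 0.652 0.532
outer loop
vertex -1.822 2.826 3.213
vertex -0.599 4.384 2.546
vertex -2.59 3.003 2.217
endloop
endfacet
facet normal 0.585 0.746 -0.319
outer loop
vertex -1.368 4.561 1.55
vertex -0.599 4.384 2.546
vertex -0.898 3.994 1.087
endloop
endfacet
facet normal 0.540 -0.652 -0.532
outer loop
vertex -0.13 3.817 2.083
vertex -1.352 2.259 2.75
vertex -0.898 3.994 1.087
endloop
endfacet
facet normal 0.586 0.745 -0.319
outer loop
vertex -0.898 3.994 1.087
vertex -0.599 4.384 2.546
vertex -0.13 3.817 2.083
endloop
endfacet
facet normal 0.605 -0.139 0.784
outer loop
vertex -0.13 3.817 2.083
vertex -1.822 2.826 3.213
vertex -1.352 2.259 2.75
endloop
endfacet
facet normal 0.605 -0.139 0.784
outer loop
vertex -0.599 4.384 2.546
vertex -1.822 2.826 3.213
vertex -0.13 3.817 2.083
endloop
endfacet
facet normal 0.562 -0.004 -0.827
outer loop
vertex 1.048 -0.857 0.216
vertex 0.265 -0.933 -0.316
vertex 0.604 -0.075 -0.09
endloop
endfacet
facet normal 0.682 0.568 0.461
outer loop
vertex 1.048 -0.857 0.216
vertex 0.604 -0.075 -0.09
vertex 0.278 -0.851 1.349
endloop
endfacet
facet normal 0.682 0.568 0.461
outer loop
vertex 0.278 -0.851 1.349
vertex 0.604 -0.075 -0.09
vertex -0.166 -0.069 1.042
endloop
endfacet
facet normal -0.563 0.005 0.826
outer loop
vertex 0.278 -0.851 1.349
vertex -0.166 -0.069 1.042
vertex -0.505 -0.927 0.816
endloop
endfacet
facet normal 0.563 -0.005 -0.826
outer loop
vertex 0.604 -0.075 -0.09
vertex 0.265 -0.933 -0.316
vertex -0.179 -0.151 -0.623
endloop
endfacet
facet normal -0.064 0.997 -0.049
outer loop
vertex 0.604 -0.075 -0.09
vertex -0.179 -0.151 -0.623
vertex -0.166 -0.069 1.042
endloop
endfacet
facet normal -0.064 0.997 -0.049
outer loop
vertex -0.166 -0.069 1.042
vertex -0.179 -0.151 -0.623
vertex -0.949 -0.145 0.51
endloop
endfacet
facet normal -0.562 0.004 0.827
outer loop
vertex -0.166 -0.069 1.042
vertex -0.949 -0.145 0.51
vertex -0.505 -0.927 0.816
endloop
endfacet
facet normal 0.563 -0.005 -0.826
outer loop
vertex -0.179 -0.151 -0.623
vertex 0.265 -0.933 -0.316
vertex -0.518 -1.009 -0.849
endloop
endfacet
facet normal -0.746 0.429 -0.509
outer loop
vertex -0.179 -0.151 -0.623
vertex -0.518 -1.009 -0.849
vertex -0.949 -0.145 0.51
endloop
endfacet
facet normal -0.746 0.429 -0.509
outer loop
vertex -0.949 -0.145 0.51
vertex -0.518 -1.009 -0.849
vertex -1.288 -1.003 0.284
endloop
endfacet
facet normal -0.562 0.004 0.827
outer loop
vertex -0.949 -0.145 0.51
vertex -1.288 -1.003 0.284
vertex -0.505 -0.927 0.816
endloop
endfacet
facet normal 0.563 -0.005 -0.826
outer loop
vertex -0.518 -1.009 -0.849
vertex 0.265 -0.933 -0.316
vertex -0.074 -1.791 -0.542
endloop
endfacet
facet normal -0.682 -0.568 -0.461
outer loop
vertex -0.518 -1.009 -0.849
vertex -0.074 -1.791 -0.542
vertex -1.288 -1.003 0.284
endloop
endfacet
facet normal -0.682 -0.568 -0.461
outer loop
vertex -1.288 -1.003 0.284
vertex -0.074 -1.791 -0.542
vertex -0.844 -1.785 0.59
endloop
endfacet
facet normal -0.562 0.004 0.827
outer loop
vertex -1.288 -1.003 0.284
vertex -0.844 -1.785 0.59
vertex -0.505 -0.927 0.816
endloop
endfacet
facet normal 0.562 -0.004 -0.827
outer loop
vertex -0.074 -1.791 -0.542
vertex 0.265 -0.933 -0.316
vertex 0.709 -1.715 -0.01
endloop
endfacet
facet normal 0.064 -0.997 0.049
outer loop
vertex -0.074 -1.791 -0.542
vertex 0.709 -1.715 -0.01
vertex -0.844 -1.785 0.59
endloop
endfacet
facet normal 0.064 -0.997 0.049
outer loop
vertex -0.844 -1.785 0.59
vertex 0.709 -1.715 -0.01
vertex -0.061 -1.709 1.123
endloop
endfacet
facet normal -0.563 0.005 0.826
outer loop
vertex -0.844 -1.785 0.59
vertex -0.061 -1.709 1.123
vertex -0.505 -0.927 0.816
endloop
endfacet
facet normal 0.562 -0.004 -0.827
outer loop
vertex 0.709 -1.715 -0.01
vertex 0.265 -0.933 -0.316
vertex 1.048 -0.857 0.216
endloop
endfacet
facet normal 0.746 -0.429 0.509
outer loop
vertex 0.709 -1.715 -0.01
vertex 1.048 -0.857 0.216
vertex -0.061 -1.709 1.123
endloop
endfacet
facet normal 0.746 -0.429 0.509
outer loop
vertex -0.061 -1.709 1.123
vertex 1.048 -0.857 0.216
vertex 0.278 -0.851 1.349
endloop
endfacet
facet normal -0.563 0.005 0.826
outer loop
vertex -0.061 -1.709 1.123
vertex 0.278 -0.851 1.349
vertex -0.505 -0.927 0.816
endloop
endfacet

endsolid


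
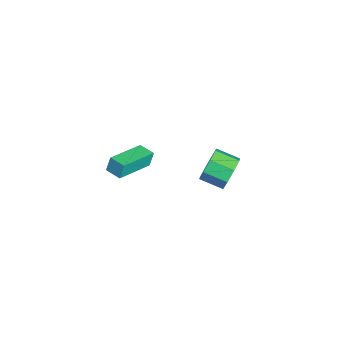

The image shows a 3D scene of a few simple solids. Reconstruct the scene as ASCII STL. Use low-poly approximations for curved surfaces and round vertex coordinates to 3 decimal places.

solid 
facet normal 0.437 0.845 -0.309
outer loop
vertex -3.063 4.287 -2.061
vertex -3.62 4.262 -2.916
vertex -3.742 4.665 -1.987
endloop
endfacet
facet normal 0.230 0.227 0.946
outer loop
vertex -3.063 4.287 -2.061
vertex -3.742 4.665 -1.987
vertex -3.644 3.164 -1.65
endloop
endfacet
facet normal 0.231 0.227 0.946
outer loop
vertex -3.644 3.164 -1.65
vertex -3.742 4.665 -1.987
vertex -4.323 3.542 -1.575
endloop
endfacet
facet normal -0.436 -0.845 0.310
outer loop
vertex -3.644 3.164 -1.65
vertex -4.323 3.542 -1.575
vertex -4.2 3.138 -2.504
endloop
endfacet
facet normal 0.437 0.845 -0.309
outer loop
vertex -3.742 4.665 -1.987
vertex -3.62 4.262 -2.916
vertex -4.349 4.807 -2.457
endloop
endfacet
facet normal -0.452 0.504 0.736
outer loop
vertex -3.742 4.665 -1.987
vertex -4.349 4.807 -2.457
vertex -4.323 3.542 -1.575
endloop
endfacet
facet normal -0.452 0.504 0.736
outer loop
vertex -4.323 3.542 -1.575
vertex -4.349 4.807 -2.457
vertex -4.93 3.684 -2.045
endloop
endfacet
facet normal -0.437 -0.845 0.309
outer loop
vertex -4.323 3.542 -1.575
vertex -4.93 3.684 -2.045
vertex -4.2 3.138 -2.504
endloop
endfacet
facet normal 0.436 0.845 -0.310
outer loop
vertex -4.349 4.807 -2.457
vertex -3.62 4.262 -2.916
vertex -4.529 4.629 -3.196
endloop
endfacet
facet normal -0.869 0.485 0.095
outer loop
vertex -4.349 4.807 -2.457
vertex -4.529 4.629 -3.196
vertex -4.93 3.684 -2.045
endloop
endfacet
facet normal -0.869 0.485 0.095
outer loop
vertex -4.93 3.684 -2.045
vertex -4.529 4.629 -3.196
vertex -5.11 3.506 -2.784
endloop
endfacet
facet normal -0.437 -0.845 0.310
outer loop
vertex -4.93 3.684 -2.045
vertex -5.11 3.506 -2.784
vertex -4.2 3.138 -2.504
endloop
endfacet
facet normal 0.436 0.845 -0.310
outer loop
vertex -4.529 4.629 -3.196
vertex -3.62 4.262 -2.916
vertex -4.176 4.236 -3.77
endloop
endfacet
facet normal -0.777 0.181 -0.602
outer loop
vertex -4.529 4.629 -3.196
vertex -4.176 4.236 -3.77
vertex -5.11 3.506 -2.784
endloop
endfacet
facet normal -0.778 0.182 -0.602
outer loop
vertex -5.11 3.506 -2.784
vertex -4.176 4.236 -3.77
vertex -4.757 3.113 -3.359
endloop
endfacet
facet normal -0.437 -0.845 0.309
outer loop
vertex -5.11 3.506 -2.784
vertex -4.757 3.113 -3.359
vertex -4.2 3.138 -2.504
endloop
endfacet
facet normal 0.436 0.845 -0.310
outer loop
vertex -4.176 4.236 -3.77
vertex -3.62 4.262 -2.916
vertex -3.497 3.858 -3.845
endloop
endfacet
facet normal -0.231 -0.227 -0.946
outer loop
vertex -4.176 4.236 -3.77
vertex -3.497 3.858 -3.845
vertex -4.757 3.113 -3.359
endloop
endfacet
facet normal -0.230 -0.228 -0.946
outer loop
vertex -4.757 3.113 -3.359
vertex -3.497 3.858 -3.845
vertex -4.078 2.735 -3.433
endloop
endfacet
facet normal -0.437 -0.845 0.309
outer loop
vertex -4.757 3.113 -3.359
vertex -4.078 2.735 -3.433
vertex -4.2 3.138 -2.504
endloop
endfacet
facet normal 0.437 0.845 -0.309
outer loop
vertex -3.497 3.858 -3.845
vertex -3.62 4.262 -2.916
vertex -2.89 3.716 -3.375
endloop
endfacet
facet normal 0.452 -0.504 -0.736
outer loop
vertex -3.497 3.858 -3.845
vertex -2.89 3.716 -3.375
vertex -4.078 2.735 -3.433
endloop
endfacet
facet normal 0.452 -0.504 -0.736
outer loop
vertex -4.078 2.735 -3.433
vertex -2.89 3.716 -3.375
vertex -3.471 2.593 -2.963
endloop
endfacet
facet normal -0.437 -0.845 0.309
outer loop
vertex -4.078 2.735 -3.433
vertex -3.471 2.593 -2.963
vertex -4.2 3.138 -2.504
endloop
endfacet
facet normal 0.437 0.845 -0.310
outer loop
vertex -2.89 3.716 -3.375
vertex -3.62 4.262 -2.916
vertex -2.71 3.894 -2.636
endloop
endfacet
facet normal 0.869 -0.485 -0.095
outer loop
vertex -2.89 3.716 -3.375
vertex -2.71 3.894 -2.636
vertex -3.471 2.593 -2.963
endloop
endfacet
facet normal 0.869 -0.485 -0.095
outer loop
vertex -3.471 2.593 -2.963
vertex -2.71 3.894 -2.636
vertex -3.291 2.771 -2.224
endloop
endfacet
facet normal -0.436 -0.845 0.310
outer loop
vertex -3.471 2.593 -2.963
vertex -3.291 2.771 -2.224
vertex -4.2 3.138 -2.504
endloop
endfacet
facet normal 0.437 0.845 -0.309
outer loop
vertex -2.71 3.894 -2.636
vertex -3.62 4.262 -2.916
vertex -3.063 4.287 -2.061
endloop
endfacet
facet normal 0.778 -0.182 0.602
outer loop
vertex -2.71 3.894 -2.636
vertex -3.063 4.287 -2.061
vertex -3.291 2.771 -2.224
endloop
endfacet
facet normal 0.777 -0.182 0.602
outer loop
vertex -3.291 2.771 -2.224
vertex -3.063 4.287 -2.061
vertex -3.644 3.164 -1.65
endloop
endfacet
facet normal -0.436 -0.845 0.310
outer loop
vertex -3.291 2.771 -2.224
vertex -3.644 3.164 -1.65
vertex -4.2 3.138 -2.504
endloop
endfacet
facet normal -0.639 0.710 -0.296
outer loop
vertex -0.207 -0.731 3.632
vertex 0.435 -0.178 3.573
vertex -0.088 -0.954 2.841
endloop
endfacet
facet normal -0.756 -0.651 0.070
outer loop
vertex 1.305 -2.502 3.487
vertex -0.207 -0.731 3.632
vertex -0.088 -0.954 2.841
endloop
endfacet
facet normal -0.639 0.710 -0.296
outer loop
vertex -0.088 -0.954 2.841
vertex 0.435 -0.178 3.573
vertex 0.554 -0.401 2.782
endloop
endfacet
facet normal 0.144 -0.268 -0.953
outer loop
vertex 0.554 -0.401 2.782
vertex 1.305 -2.502 3.487
vertex -0.088 -0.954 2.841
endloop
endfacet
facet normal -0.144 0.268 0.953
outer loop
vertex -0.207 -0.731 3.632
vertex 1.828 -1.726 4.219
vertex 0.435 -0.178 3.573
endloop
endfacet
facet normal -0.756 -0.651 0.070
outer loop
vertex 1.186 -2.279 4.278
vertex -0.207 -0.731 3.632
vertex 1.305 -2.502 3.487
endloop
endfacet
facet normal -0.144 0.268 0.953
outer loop
vertex 1.186 -2.279 4.278
vertex 1.828 -1.726 4.219
vertex -0.207 -0.731 3.632
endloop
endfacet
facet normal 0.756 0.651 -0.070
outer loop
vertex 0.435 -0.178 3.573
vertex 1.828 -1.726 4.219
vertex 0.554 -0.401 2.782
endloop
endfacet
facet normal 0.144 -0.268 -0.953
outer loop
vertex 1.947 -1.949 3.428
vertex 1.305 -2.502 3.487
vertex 0.554 -0.401 2.782
endloop
endfacet
facet normal 0.756 0.651 -0.070
outer loop
vertex 0.554 -0.401 2.782
vertex 1.828 -1.726 4.219
vertex 1.947 -1.949 3.428
endloop
endfacet
facet normal 0.639 -0.710 0.296
outer loop
vertex 1.947 -1.949 3.428
vertex 1.186 -2.279 4.278
vertex 1.305 -2.502 3.487
endloop
endfacet
facet normal 0.639 -0.710 0.296
outer loop
vertex 1.828 -1.726 4.219
vertex 1.186 -2.279 4.278
vertex 1.947 -1.949 3.428
endloop
endfacet

endsolid


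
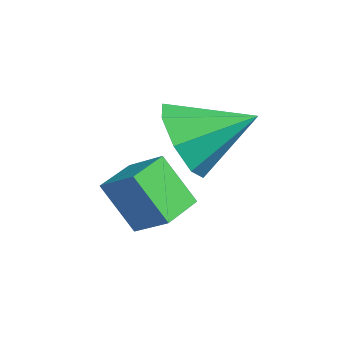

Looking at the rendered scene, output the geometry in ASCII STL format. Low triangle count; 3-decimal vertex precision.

solid 
facet normal -0.618 0.777 0.119
outer loop
vertex 2.205 -2.82 1.18
vertex 2.658 -2.293 0.093
vertex 1.544 -3.27 0.686
endloop
endfacet
facet normal -0.351 -0.409 0.842
outer loop
vertex 2.162 -4.047 0.567
vertex 2.205 -2.82 1.18
vertex 1.544 -3.27 0.686
endloop
endfacet
facet normal -0.618 0.777 0.119
outer loop
vertex 1.544 -3.27 0.686
vertex 2.658 -2.293 0.093
vertex 1.997 -2.743 -0.401
endloop
endfacet
facet normal -0.703 -0.479 -0.525
outer loop
vertex 1.997 -2.743 -0.401
vertex 2.162 -4.047 0.567
vertex 1.544 -3.27 0.686
endloop
endfacet
facet normal 0.703 0.479 0.525
outer loop
vertex 2.205 -2.82 1.18
vertex 3.276 -3.07 -0.026
vertex 2.658 -2.293 0.093
endloop
endfacet
facet normal -0.351 -0.409 0.842
outer loop
vertex 2.823 -3.597 1.061
vertex 2.205 -2.82 1.18
vertex 2.162 -4.047 0.567
endloop
endfacet
facet normal 0.703 0.479 0.525
outer loop
vertex 2.823 -3.597 1.061
vertex 3.276 -3.07 -0.026
vertex 2.205 -2.82 1.18
endloop
endfacet
facet normal 0.351 0.409 -0.842
outer loop
vertex 2.658 -2.293 0.093
vertex 3.276 -3.07 -0.026
vertex 1.997 -2.743 -0.401
endloop
endfacet
facet normal -0.703 -0.479 -0.525
outer loop
vertex 2.615 -3.52 -0.52
vertex 2.162 -4.047 0.567
vertex 1.997 -2.743 -0.401
endloop
endfacet
facet normal 0.351 0.409 -0.842
outer loop
vertex 1.997 -2.743 -0.401
vertex 3.276 -3.07 -0.026
vertex 2.615 -3.52 -0.52
endloop
endfacet
facet normal 0.618 -0.777 -0.119
outer loop
vertex 2.615 -3.52 -0.52
vertex 2.823 -3.597 1.061
vertex 2.162 -4.047 0.567
endloop
endfacet
facet normal 0.618 -0.777 -0.119
outer loop
vertex 3.276 -3.07 -0.026
vertex 2.823 -3.597 1.061
vertex 2.615 -3.52 -0.52
endloop
endfacet
facet normal -0.319 -0.843 -0.432
outer loop
vertex 3.176 -2.359 0.994
vertex 2.736 -2.605 1.799
vertex 2.492 -2.115 1.023
endloop
endfacet
facet normal 0.256 0.784 -0.566
outer loop
vertex 3.176 -2.359 0.994
vertex 2.492 -2.115 1.023
vertex 3.224 -1.315 2.461
endloop
endfacet
facet normal -0.319 -0.843 -0.432
outer loop
vertex 2.492 -2.115 1.023
vertex 2.736 -2.605 1.799
vertex 1.951 -2.158 1.506
endloop
endfacet
facet normal -0.350 0.883 -0.313
outer loop
vertex 2.492 -2.115 1.023
vertex 1.951 -2.158 1.506
vertex 3.224 -1.315 2.461
endloop
endfacet
facet normal -0.319 -0.843 -0.433
outer loop
vertex 1.951 -2.158 1.506
vertex 2.736 -2.605 1.799
vertex 1.869 -2.463 2.161
endloop
endfacet
facet normal -0.658 0.711 0.249
outer loop
vertex 1.951 -2.158 1.506
vertex 1.869 -2.463 2.161
vertex 3.224 -1.315 2.461
endloop
endfacet
facet normal -0.319 -0.844 -0.432
outer loop
vertex 1.869 -2.463 2.161
vertex 2.736 -2.605 1.799
vertex 2.295 -2.851 2.604
endloop
endfacet
facet normal -0.487 0.369 0.792
outer loop
vertex 1.869 -2.463 2.161
vertex 2.295 -2.851 2.604
vertex 3.224 -1.315 2.461
endloop
endfacet
facet normal -0.318 -0.844 -0.432
outer loop
vertex 2.295 -2.851 2.604
vertex 2.736 -2.605 1.799
vertex 2.98 -3.095 2.576
endloop
endfacet
facet normal 0.061 0.056 0.997
outer loop
vertex 2.295 -2.851 2.604
vertex 2.98 -3.095 2.576
vertex 3.224 -1.315 2.461
endloop
endfacet
facet normal -0.319 -0.844 -0.432
outer loop
vertex 2.98 -3.095 2.576
vertex 2.736 -2.605 1.799
vertex 3.521 -3.052 2.092
endloop
endfacet
facet normal 0.668 -0.044 0.743
outer loop
vertex 2.98 -3.095 2.576
vertex 3.521 -3.052 2.092
vertex 3.224 -1.315 2.461
endloop
endfacet
facet normal -0.319 -0.844 -0.432
outer loop
vertex 3.521 -3.052 2.092
vertex 2.736 -2.605 1.799
vertex 3.603 -2.748 1.437
endloop
endfacet
facet normal 0.975 0.128 0.182
outer loop
vertex 3.521 -3.052 2.092
vertex 3.603 -2.748 1.437
vertex 3.224 -1.315 2.461
endloop
endfacet
facet normal -0.320 -0.843 -0.432
outer loop
vertex 3.603 -2.748 1.437
vertex 2.736 -2.605 1.799
vertex 3.176 -2.359 0.994
endloop
endfacet
facet normal 0.804 0.471 -0.362
outer loop
vertex 3.603 -2.748 1.437
vertex 3.176 -2.359 0.994
vertex 3.224 -1.315 2.461
endloop
endfacet

endsolid


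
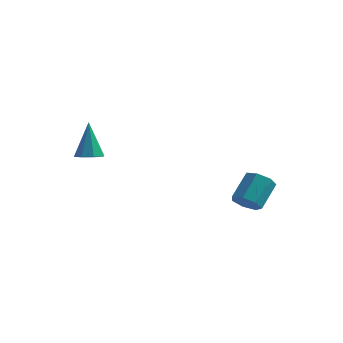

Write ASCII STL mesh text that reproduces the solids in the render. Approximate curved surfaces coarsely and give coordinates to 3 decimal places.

solid 
facet normal -0.134 -0.732 -0.668
outer loop
vertex 3.727 1.498 -4.282
vertex 3.463 1.096 -3.788
vertex 3.135 1.536 -4.205
endloop
endfacet
facet normal -0.052 0.678 -0.733
outer loop
vertex 3.727 1.498 -4.282
vertex 3.135 1.536 -4.205
vertex 3.922 2.567 -3.306
endloop
endfacet
facet normal -0.051 0.678 -0.733
outer loop
vertex 3.922 2.567 -3.306
vertex 3.135 1.536 -4.205
vertex 3.33 2.605 -3.23
endloop
endfacet
facet normal 0.133 0.732 0.668
outer loop
vertex 3.922 2.567 -3.306
vertex 3.33 2.605 -3.23
vertex 3.657 2.164 -2.812
endloop
endfacet
facet normal -0.134 -0.732 -0.667
outer loop
vertex 3.135 1.536 -4.205
vertex 3.463 1.096 -3.788
vertex 2.789 1.243 -3.814
endloop
endfacet
facet normal -0.805 0.473 -0.358
outer loop
vertex 3.135 1.536 -4.205
vertex 2.789 1.243 -3.814
vertex 3.33 2.605 -3.23
endloop
endfacet
facet normal -0.805 0.473 -0.358
outer loop
vertex 3.33 2.605 -3.23
vertex 2.789 1.243 -3.814
vertex 2.984 2.312 -2.839
endloop
endfacet
facet normal 0.134 0.732 0.668
outer loop
vertex 3.33 2.605 -3.23
vertex 2.984 2.312 -2.839
vertex 3.657 2.164 -2.812
endloop
endfacet
facet normal -0.134 -0.732 -0.669
outer loop
vertex 2.789 1.243 -3.814
vertex 3.463 1.096 -3.788
vertex 2.95 0.838 -3.403
endloop
endfacet
facet normal -0.954 -0.088 0.287
outer loop
vertex 2.789 1.243 -3.814
vertex 2.95 0.838 -3.403
vertex 2.984 2.312 -2.839
endloop
endfacet
facet normal -0.954 -0.088 0.287
outer loop
vertex 2.984 2.312 -2.839
vertex 2.95 0.838 -3.403
vertex 3.145 1.907 -2.428
endloop
endfacet
facet normal 0.134 0.732 0.668
outer loop
vertex 2.984 2.312 -2.839
vertex 3.145 1.907 -2.428
vertex 3.657 2.164 -2.812
endloop
endfacet
facet normal -0.133 -0.732 -0.668
outer loop
vertex 2.95 0.838 -3.403
vertex 3.463 1.096 -3.788
vertex 3.498 0.628 -3.282
endloop
endfacet
facet normal -0.382 -0.584 0.716
outer loop
vertex 2.95 0.838 -3.403
vertex 3.498 0.628 -3.282
vertex 3.145 1.907 -2.428
endloop
endfacet
facet normal -0.383 -0.584 0.716
outer loop
vertex 3.145 1.907 -2.428
vertex 3.498 0.628 -3.282
vertex 3.693 1.696 -2.307
endloop
endfacet
facet normal 0.134 0.732 0.668
outer loop
vertex 3.145 1.907 -2.428
vertex 3.693 1.696 -2.307
vertex 3.657 2.164 -2.812
endloop
endfacet
facet normal -0.134 -0.732 -0.668
outer loop
vertex 3.498 0.628 -3.282
vertex 3.463 1.096 -3.788
vertex 4.018 0.769 -3.541
endloop
endfacet
facet normal 0.475 -0.639 0.605
outer loop
vertex 3.498 0.628 -3.282
vertex 4.018 0.769 -3.541
vertex 3.693 1.696 -2.307
endloop
endfacet
facet normal 0.476 -0.639 0.605
outer loop
vertex 3.693 1.696 -2.307
vertex 4.018 0.769 -3.541
vertex 4.213 1.838 -2.566
endloop
endfacet
facet normal 0.133 0.732 0.669
outer loop
vertex 3.693 1.696 -2.307
vertex 4.213 1.838 -2.566
vertex 3.657 2.164 -2.812
endloop
endfacet
facet normal -0.133 -0.731 -0.669
outer loop
vertex 4.018 0.769 -3.541
vertex 3.463 1.096 -3.788
vertex 4.121 1.157 -3.986
endloop
endfacet
facet normal 0.976 -0.214 0.039
outer loop
vertex 4.018 0.769 -3.541
vertex 4.121 1.157 -3.986
vertex 4.213 1.838 -2.566
endloop
endfacet
facet normal 0.976 -0.212 0.039
outer loop
vertex 4.213 1.838 -2.566
vertex 4.121 1.157 -3.986
vertex 4.315 2.226 -3.011
endloop
endfacet
facet normal 0.133 0.732 0.668
outer loop
vertex 4.213 1.838 -2.566
vertex 4.315 2.226 -3.011
vertex 3.657 2.164 -2.812
endloop
endfacet
facet normal -0.133 -0.733 -0.667
outer loop
vertex 4.121 1.157 -3.986
vertex 3.463 1.096 -3.788
vertex 3.727 1.498 -4.282
endloop
endfacet
facet normal 0.742 0.373 -0.557
outer loop
vertex 4.121 1.157 -3.986
vertex 3.727 1.498 -4.282
vertex 4.315 2.226 -3.011
endloop
endfacet
facet normal 0.742 0.373 -0.557
outer loop
vertex 4.315 2.226 -3.011
vertex 3.727 1.498 -4.282
vertex 3.922 2.567 -3.306
endloop
endfacet
facet normal 0.133 0.732 0.668
outer loop
vertex 4.315 2.226 -3.011
vertex 3.922 2.567 -3.306
vertex 3.657 2.164 -2.812
endloop
endfacet
facet normal 0.133 -0.263 -0.956
outer loop
vertex -1.35 -2.913 -0.522
vertex -1.765 -2.487 -0.697
vertex -1.151 -2.492 -0.61
endloop
endfacet
facet normal 0.811 -0.275 0.517
outer loop
vertex -1.35 -2.913 -0.522
vertex -1.151 -2.492 -0.61
vertex -1.995 -2.033 0.957
endloop
endfacet
facet normal 0.133 -0.260 -0.956
outer loop
vertex -1.151 -2.492 -0.61
vertex -1.765 -2.487 -0.697
vertex -1.311 -2.067 -0.748
endloop
endfacet
facet normal 0.843 0.425 0.330
outer loop
vertex -1.151 -2.492 -0.61
vertex -1.311 -2.067 -0.748
vertex -1.995 -2.033 0.957
endloop
endfacet
facet normal 0.135 -0.262 -0.956
outer loop
vertex -1.311 -2.067 -0.748
vertex -1.765 -2.487 -0.697
vertex -1.737 -1.888 -0.857
endloop
endfacet
facet normal 0.357 0.926 0.125
outer loop
vertex -1.311 -2.067 -0.748
vertex -1.737 -1.888 -0.857
vertex -1.995 -2.033 0.957
endloop
endfacet
facet normal 0.134 -0.262 -0.956
outer loop
vertex -1.737 -1.888 -0.857
vertex -1.765 -2.487 -0.697
vertex -2.179 -2.06 -0.872
endloop
endfacet
facet normal -0.363 0.931 0.023
outer loop
vertex -1.737 -1.888 -0.857
vertex -2.179 -2.06 -0.872
vertex -1.995 -2.033 0.957
endloop
endfacet
facet normal 0.134 -0.262 -0.956
outer loop
vertex -2.179 -2.06 -0.872
vertex -1.765 -2.487 -0.697
vertex -2.378 -2.482 -0.784
endloop
endfacet
facet normal -0.894 0.439 0.084
outer loop
vertex -2.179 -2.06 -0.872
vertex -2.378 -2.482 -0.784
vertex -1.995 -2.033 0.957
endloop
endfacet
facet normal 0.133 -0.263 -0.956
outer loop
vertex -2.378 -2.482 -0.784
vertex -1.765 -2.487 -0.697
vertex -2.218 -2.906 -0.645
endloop
endfacet
facet normal -0.927 -0.261 0.271
outer loop
vertex -2.378 -2.482 -0.784
vertex -2.218 -2.906 -0.645
vertex -1.995 -2.033 0.957
endloop
endfacet
facet normal 0.134 -0.263 -0.955
outer loop
vertex -2.218 -2.906 -0.645
vertex -1.765 -2.487 -0.697
vertex -1.792 -3.085 -0.536
endloop
endfacet
facet normal -0.441 -0.761 0.476
outer loop
vertex -2.218 -2.906 -0.645
vertex -1.792 -3.085 -0.536
vertex -1.995 -2.033 0.957
endloop
endfacet
facet normal 0.133 -0.263 -0.956
outer loop
vertex -1.792 -3.085 -0.536
vertex -1.765 -2.487 -0.697
vertex -1.35 -2.913 -0.522
endloop
endfacet
facet normal 0.280 -0.766 0.578
outer loop
vertex -1.792 -3.085 -0.536
vertex -1.35 -2.913 -0.522
vertex -1.995 -2.033 0.957
endloop
endfacet

endsolid


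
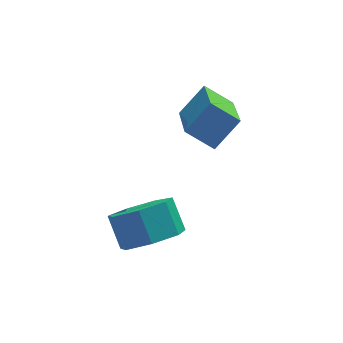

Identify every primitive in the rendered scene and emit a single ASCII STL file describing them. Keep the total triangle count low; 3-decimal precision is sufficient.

solid 
facet normal -0.664 -0.248 -0.705
outer loop
vertex -0.755 1.846 -0.339
vertex -0.497 3.781 -1.263
vertex 0.027 1.456 -0.938
endloop
endfacet
facet normal -0.119 -0.896 0.428
outer loop
vertex 0.837 1.759 -0.077
vertex -0.755 1.846 -0.339
vertex 0.027 1.456 -0.938
endloop
endfacet
facet normal -0.664 -0.248 -0.705
outer loop
vertex 0.027 1.456 -0.938
vertex -0.497 3.781 -1.263
vertex 0.285 3.391 -1.862
endloop
endfacet
facet normal 0.738 -0.368 -0.565
outer loop
vertex 0.285 3.391 -1.862
vertex 0.837 1.759 -0.077
vertex 0.027 1.456 -0.938
endloop
endfacet
facet normal -0.738 0.368 0.565
outer loop
vertex -0.755 1.846 -0.339
vertex 0.313 4.084 -0.402
vertex -0.497 3.781 -1.263
endloop
endfacet
facet normal -0.119 -0.896 0.428
outer loop
vertex 0.055 2.149 0.522
vertex -0.755 1.846 -0.339
vertex 0.837 1.759 -0.077
endloop
endfacet
facet normal -0.738 0.368 0.565
outer loop
vertex 0.055 2.149 0.522
vertex 0.313 4.084 -0.402
vertex -0.755 1.846 -0.339
endloop
endfacet
facet normal 0.119 0.896 -0.428
outer loop
vertex -0.497 3.781 -1.263
vertex 0.313 4.084 -0.402
vertex 0.285 3.391 -1.862
endloop
endfacet
facet normal 0.738 -0.368 -0.565
outer loop
vertex 1.095 3.694 -1.001
vertex 0.837 1.759 -0.077
vertex 0.285 3.391 -1.862
endloop
endfacet
facet normal 0.119 0.896 -0.428
outer loop
vertex 0.285 3.391 -1.862
vertex 0.313 4.084 -0.402
vertex 1.095 3.694 -1.001
endloop
endfacet
facet normal 0.664 0.248 0.705
outer loop
vertex 1.095 3.694 -1.001
vertex 0.055 2.149 0.522
vertex 0.837 1.759 -0.077
endloop
endfacet
facet normal 0.664 0.248 0.705
outer loop
vertex 0.313 4.084 -0.402
vertex 0.055 2.149 0.522
vertex 1.095 3.694 -1.001
endloop
endfacet
facet normal 0.189 -0.657 -0.730
outer loop
vertex -1.443 0.906 -4.031
vertex -2.012 0.236 -3.576
vertex -2.274 0.911 -4.251
endloop
endfacet
facet normal 0.172 0.754 -0.634
outer loop
vertex -1.443 0.906 -4.031
vertex -2.274 0.911 -4.251
vertex -1.659 1.655 -3.199
endloop
endfacet
facet normal 0.171 0.754 -0.634
outer loop
vertex -1.659 1.655 -3.199
vertex -2.274 0.911 -4.251
vertex -2.49 1.659 -3.419
endloop
endfacet
facet normal -0.190 0.656 0.730
outer loop
vertex -1.659 1.655 -3.199
vertex -2.49 1.659 -3.419
vertex -2.228 0.984 -2.744
endloop
endfacet
facet normal 0.190 -0.656 -0.730
outer loop
vertex -2.274 0.911 -4.251
vertex -2.012 0.236 -3.576
vertex -2.907 0.407 -3.963
endloop
endfacet
facet normal -0.649 0.475 -0.595
outer loop
vertex -2.274 0.911 -4.251
vertex -2.907 0.407 -3.963
vertex -2.49 1.659 -3.419
endloop
endfacet
facet normal -0.648 0.475 -0.596
outer loop
vertex -2.49 1.659 -3.419
vertex -2.907 0.407 -3.963
vertex -3.123 1.156 -3.131
endloop
endfacet
facet normal -0.190 0.657 0.730
outer loop
vertex -2.49 1.659 -3.419
vertex -3.123 1.156 -3.131
vertex -2.228 0.984 -2.744
endloop
endfacet
facet normal 0.190 -0.657 -0.730
outer loop
vertex -2.907 0.407 -3.963
vertex -2.012 0.236 -3.576
vertex -2.866 -0.226 -3.383
endloop
endfacet
facet normal -0.981 -0.163 -0.108
outer loop
vertex -2.907 0.407 -3.963
vertex -2.866 -0.226 -3.383
vertex -3.123 1.156 -3.131
endloop
endfacet
facet normal -0.981 -0.162 -0.110
outer loop
vertex -3.123 1.156 -3.131
vertex -2.866 -0.226 -3.383
vertex -3.083 0.523 -2.551
endloop
endfacet
facet normal -0.189 0.657 0.730
outer loop
vertex -3.123 1.156 -3.131
vertex -3.083 0.523 -2.551
vertex -2.228 0.984 -2.744
endloop
endfacet
facet normal 0.190 -0.657 -0.730
outer loop
vertex -2.866 -0.226 -3.383
vertex -2.012 0.236 -3.576
vertex -2.182 -0.511 -2.948
endloop
endfacet
facet normal -0.575 -0.677 0.460
outer loop
vertex -2.866 -0.226 -3.383
vertex -2.182 -0.511 -2.948
vertex -3.083 0.523 -2.551
endloop
endfacet
facet normal -0.575 -0.677 0.460
outer loop
vertex -3.083 0.523 -2.551
vertex -2.182 -0.511 -2.948
vertex -2.399 0.238 -2.116
endloop
endfacet
facet normal -0.190 0.657 0.729
outer loop
vertex -3.083 0.523 -2.551
vertex -2.399 0.238 -2.116
vertex -2.228 0.984 -2.744
endloop
endfacet
facet normal 0.189 -0.657 -0.730
outer loop
vertex -2.182 -0.511 -2.948
vertex -2.012 0.236 -3.576
vertex -1.37 -0.234 -2.987
endloop
endfacet
facet normal 0.265 -0.681 0.682
outer loop
vertex -2.182 -0.511 -2.948
vertex -1.37 -0.234 -2.987
vertex -2.399 0.238 -2.116
endloop
endfacet
facet normal 0.265 -0.681 0.682
outer loop
vertex -2.399 0.238 -2.116
vertex -1.37 -0.234 -2.987
vertex -1.586 0.515 -2.155
endloop
endfacet
facet normal -0.189 0.657 0.729
outer loop
vertex -2.399 0.238 -2.116
vertex -1.586 0.515 -2.155
vertex -2.228 0.984 -2.744
endloop
endfacet
facet normal 0.189 -0.656 -0.730
outer loop
vertex -1.37 -0.234 -2.987
vertex -2.012 0.236 -3.576
vertex -1.041 0.396 -3.468
endloop
endfacet
facet normal 0.904 -0.174 0.391
outer loop
vertex -1.37 -0.234 -2.987
vertex -1.041 0.396 -3.468
vertex -1.586 0.515 -2.155
endloop
endfacet
facet normal 0.904 -0.174 0.391
outer loop
vertex -1.586 0.515 -2.155
vertex -1.041 0.396 -3.468
vertex -1.257 1.145 -2.636
endloop
endfacet
facet normal -0.190 0.657 0.730
outer loop
vertex -1.586 0.515 -2.155
vertex -1.257 1.145 -2.636
vertex -2.228 0.984 -2.744
endloop
endfacet
facet normal 0.189 -0.657 -0.730
outer loop
vertex -1.041 0.396 -3.468
vertex -2.012 0.236 -3.576
vertex -1.443 0.906 -4.031
endloop
endfacet
facet normal 0.863 0.465 -0.195
outer loop
vertex -1.041 0.396 -3.468
vertex -1.443 0.906 -4.031
vertex -1.257 1.145 -2.636
endloop
endfacet
facet normal 0.863 0.465 -0.195
outer loop
vertex -1.257 1.145 -2.636
vertex -1.443 0.906 -4.031
vertex -1.659 1.655 -3.199
endloop
endfacet
facet normal -0.190 0.656 0.730
outer loop
vertex -1.257 1.145 -2.636
vertex -1.659 1.655 -3.199
vertex -2.228 0.984 -2.744
endloop
endfacet

endsolid


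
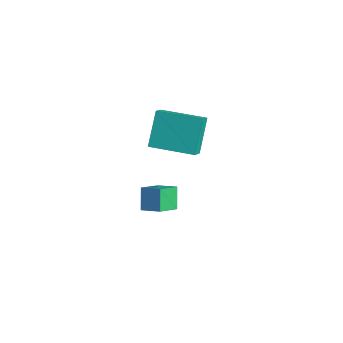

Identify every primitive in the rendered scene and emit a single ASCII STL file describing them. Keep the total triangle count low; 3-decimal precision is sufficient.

solid 
facet normal -0.413 0.643 -0.644
outer loop
vertex -3.957 1.309 1.858
vertex -2.273 2.369 1.837
vertex -3.365 0.341 0.512
endloop
endfacet
facet normal -0.846 -0.533 0.011
outer loop
vertex -2.947 -0.309 1.163
vertex -3.957 1.309 1.858
vertex -3.365 0.341 0.512
endloop
endfacet
facet normal -0.413 0.643 -0.644
outer loop
vertex -3.365 0.341 0.512
vertex -2.273 2.369 1.837
vertex -1.681 1.401 0.491
endloop
endfacet
facet normal 0.336 -0.550 -0.765
outer loop
vertex -1.681 1.401 0.491
vertex -2.947 -0.309 1.163
vertex -3.365 0.341 0.512
endloop
endfacet
facet normal -0.336 0.550 0.765
outer loop
vertex -3.957 1.309 1.858
vertex -1.855 1.719 2.488
vertex -2.273 2.369 1.837
endloop
endfacet
facet normal -0.846 -0.533 0.011
outer loop
vertex -3.539 0.659 2.509
vertex -3.957 1.309 1.858
vertex -2.947 -0.309 1.163
endloop
endfacet
facet normal -0.336 0.550 0.765
outer loop
vertex -3.539 0.659 2.509
vertex -1.855 1.719 2.488
vertex -3.957 1.309 1.858
endloop
endfacet
facet normal 0.846 0.533 -0.011
outer loop
vertex -2.273 2.369 1.837
vertex -1.855 1.719 2.488
vertex -1.681 1.401 0.491
endloop
endfacet
facet normal 0.336 -0.550 -0.765
outer loop
vertex -1.263 0.751 1.142
vertex -2.947 -0.309 1.163
vertex -1.681 1.401 0.491
endloop
endfacet
facet normal 0.846 0.533 -0.011
outer loop
vertex -1.681 1.401 0.491
vertex -1.855 1.719 2.488
vertex -1.263 0.751 1.142
endloop
endfacet
facet normal 0.413 -0.643 0.644
outer loop
vertex -1.263 0.751 1.142
vertex -3.539 0.659 2.509
vertex -2.947 -0.309 1.163
endloop
endfacet
facet normal 0.413 -0.643 0.644
outer loop
vertex -1.855 1.719 2.488
vertex -3.539 0.659 2.509
vertex -1.263 0.751 1.142
endloop
endfacet
facet normal -0.483 0.438 0.758
outer loop
vertex -3.194 0.556 -2.612
vertex -3.295 1.614 -3.288
vertex -4.066 0.236 -2.983
endloop
endfacet
facet normal 0.080 -0.840 0.536
outer loop
vertex -3.525 -0.254 -3.832
vertex -3.194 0.556 -2.612
vertex -4.066 0.236 -2.983
endloop
endfacet
facet normal -0.483 0.438 0.759
outer loop
vertex -4.066 0.236 -2.983
vertex -3.295 1.614 -3.288
vertex -4.167 1.294 -3.658
endloop
endfacet
facet normal -0.872 -0.320 -0.371
outer loop
vertex -4.167 1.294 -3.658
vertex -3.525 -0.254 -3.832
vertex -4.066 0.236 -2.983
endloop
endfacet
facet normal 0.872 0.320 0.371
outer loop
vertex -3.194 0.556 -2.612
vertex -2.754 1.124 -4.137
vertex -3.295 1.614 -3.288
endloop
endfacet
facet normal 0.081 -0.840 0.536
outer loop
vertex -2.653 0.066 -3.462
vertex -3.194 0.556 -2.612
vertex -3.525 -0.254 -3.832
endloop
endfacet
facet normal 0.872 0.320 0.371
outer loop
vertex -2.653 0.066 -3.462
vertex -2.754 1.124 -4.137
vertex -3.194 0.556 -2.612
endloop
endfacet
facet normal -0.081 0.840 -0.536
outer loop
vertex -3.295 1.614 -3.288
vertex -2.754 1.124 -4.137
vertex -4.167 1.294 -3.658
endloop
endfacet
facet normal -0.872 -0.320 -0.371
outer loop
vertex -3.626 0.804 -4.508
vertex -3.525 -0.254 -3.832
vertex -4.167 1.294 -3.658
endloop
endfacet
facet normal -0.080 0.841 -0.536
outer loop
vertex -4.167 1.294 -3.658
vertex -2.754 1.124 -4.137
vertex -3.626 0.804 -4.508
endloop
endfacet
facet normal 0.483 -0.438 -0.758
outer loop
vertex -3.626 0.804 -4.508
vertex -2.653 0.066 -3.462
vertex -3.525 -0.254 -3.832
endloop
endfacet
facet normal 0.483 -0.438 -0.758
outer loop
vertex -2.754 1.124 -4.137
vertex -2.653 0.066 -3.462
vertex -3.626 0.804 -4.508
endloop
endfacet

endsolid


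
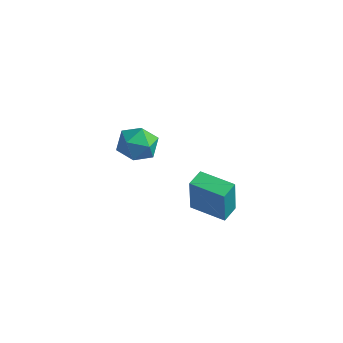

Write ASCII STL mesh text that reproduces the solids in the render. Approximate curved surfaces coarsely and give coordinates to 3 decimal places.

solid 
facet normal -1.000 0.022 0.014
outer loop
vertex 2.586 -0.536 3.472
vertex 2.606 0.321 3.536
vertex 2.565 -0.406 1.727
endloop
endfacet
facet normal -0.023 -0.997 -0.074
outer loop
vertex 4.174 -0.441 1.704
vertex 2.586 -0.536 3.472
vertex 2.565 -0.406 1.727
endloop
endfacet
facet normal -1.000 0.021 0.014
outer loop
vertex 2.565 -0.406 1.727
vertex 2.606 0.321 3.536
vertex 2.584 0.451 1.791
endloop
endfacet
facet normal -0.013 0.075 -0.997
outer loop
vertex 2.584 0.451 1.791
vertex 4.174 -0.441 1.704
vertex 2.565 -0.406 1.727
endloop
endfacet
facet normal 0.013 -0.075 0.997
outer loop
vertex 2.586 -0.536 3.472
vertex 4.215 0.286 3.513
vertex 2.606 0.321 3.536
endloop
endfacet
facet normal -0.023 -0.997 -0.074
outer loop
vertex 4.196 -0.571 3.449
vertex 2.586 -0.536 3.472
vertex 4.174 -0.441 1.704
endloop
endfacet
facet normal 0.013 -0.075 0.997
outer loop
vertex 4.196 -0.571 3.449
vertex 4.215 0.286 3.513
vertex 2.586 -0.536 3.472
endloop
endfacet
facet normal 0.023 0.997 0.074
outer loop
vertex 2.606 0.321 3.536
vertex 4.215 0.286 3.513
vertex 2.584 0.451 1.791
endloop
endfacet
facet normal -0.013 0.075 -0.997
outer loop
vertex 4.194 0.416 1.768
vertex 4.174 -0.441 1.704
vertex 2.584 0.451 1.791
endloop
endfacet
facet normal 0.023 0.997 0.074
outer loop
vertex 2.584 0.451 1.791
vertex 4.215 0.286 3.513
vertex 4.194 0.416 1.768
endloop
endfacet
facet normal 1.000 -0.022 -0.014
outer loop
vertex 4.194 0.416 1.768
vertex 4.196 -0.571 3.449
vertex 4.174 -0.441 1.704
endloop
endfacet
facet normal 1.000 -0.021 -0.014
outer loop
vertex 4.215 0.286 3.513
vertex 4.196 -0.571 3.449
vertex 4.194 0.416 1.768
endloop
endfacet
facet normal -0.438 0.823 -0.362
outer loop
vertex -1.868 3.683 0.226
vertex -2.775 3.291 0.431
vertex -2.299 3.849 1.124
endloop
endfacet
facet normal 0.201 0.976 -0.084
outer loop
vertex -1.868 3.683 0.226
vertex -2.299 3.849 1.124
vertex -1.313 3.641 1.068
endloop
endfacet
facet normal 0.690 0.585 -0.426
outer loop
vertex -1.868 3.683 0.226
vertex -1.313 3.641 1.068
vertex -1.18 2.954 0.34
endloop
endfacet
facet normal 0.353 0.190 -0.916
outer loop
vertex -1.868 3.683 0.226
vertex -1.18 2.954 0.34
vertex -2.084 2.738 -0.053
endloop
endfacet
facet normal -0.344 0.337 -0.876
outer loop
vertex -1.868 3.683 0.226
vertex -2.084 2.738 -0.053
vertex -2.775 3.291 0.431
endloop
endfacet
facet normal 0.198 0.774 0.601
outer loop
vertex -1.313 3.641 1.068
vertex -2.299 3.849 1.124
vertex -1.876 3.222 1.793
endloop
endfacet
facet normal -0.837 0.527 0.151
outer loop
vertex -2.299 3.849 1.124
vertex -2.775 3.291 0.431
vertex -2.78 3.006 1.4
endloop
endfacet
facet normal -0.685 -0.259 -0.681
outer loop
vertex -2.775 3.291 0.431
vertex -2.084 2.738 -0.053
vertex -2.647 2.319 0.672
endloop
endfacet
facet normal 0.443 -0.497 -0.746
outer loop
vertex -2.084 2.738 -0.053
vertex -1.18 2.954 0.34
vertex -1.661 2.111 0.616
endloop
endfacet
facet normal 0.989 0.142 0.047
outer loop
vertex -1.18 2.954 0.34
vertex -1.313 3.641 1.068
vertex -1.185 2.669 1.309
endloop
endfacet
facet normal -0.353 -0.190 0.916
outer loop
vertex -2.092 2.277 1.514
vertex -1.876 3.222 1.793
vertex -2.78 3.006 1.4
endloop
endfacet
facet normal -0.690 -0.585 0.426
outer loop
vertex -2.092 2.277 1.514
vertex -2.78 3.006 1.4
vertex -2.647 2.319 0.672
endloop
endfacet
facet normal -0.201 -0.976 0.084
outer loop
vertex -2.092 2.277 1.514
vertex -2.647 2.319 0.672
vertex -1.661 2.111 0.616
endloop
endfacet
facet normal 0.438 -0.823 0.362
outer loop
vertex -2.092 2.277 1.514
vertex -1.661 2.111 0.616
vertex -1.185 2.669 1.309
endloop
endfacet
facet normal 0.344 -0.337 0.876
outer loop
vertex -2.092 2.277 1.514
vertex -1.185 2.669 1.309
vertex -1.876 3.222 1.793
endloop
endfacet
facet normal -0.443 0.497 0.746
outer loop
vertex -2.78 3.006 1.4
vertex -1.876 3.222 1.793
vertex -2.299 3.849 1.124
endloop
endfacet
facet normal -0.989 -0.142 -0.047
outer loop
vertex -2.647 2.319 0.672
vertex -2.78 3.006 1.4
vertex -2.775 3.291 0.431
endloop
endfacet
facet normal -0.198 -0.774 -0.601
outer loop
vertex -1.661 2.111 0.616
vertex -2.647 2.319 0.672
vertex -2.084 2.738 -0.053
endloop
endfacet
facet normal 0.837 -0.527 -0.151
outer loop
vertex -1.185 2.669 1.309
vertex -1.661 2.111 0.616
vertex -1.18 2.954 0.34
endloop
endfacet
facet normal 0.685 0.259 0.681
outer loop
vertex -1.876 3.222 1.793
vertex -1.185 2.669 1.309
vertex -1.313 3.641 1.068
endloop
endfacet

endsolid


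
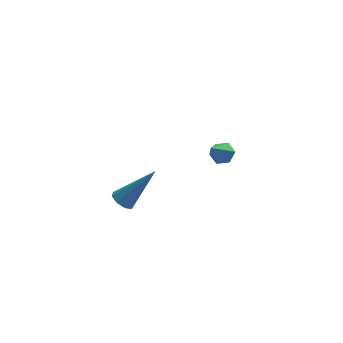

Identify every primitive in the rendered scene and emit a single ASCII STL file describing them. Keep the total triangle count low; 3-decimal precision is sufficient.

solid 
facet normal 0.470 0.487 -0.736
outer loop
vertex 3.591 2.495 -3.181
vertex 3.27 2.181 -3.594
vertex 3.056 2.711 -3.38
endloop
endfacet
facet normal -0.072 0.574 0.816
outer loop
vertex 3.591 2.495 -3.181
vertex 3.056 2.711 -3.38
vertex 2.61 1.499 -2.566
endloop
endfacet
facet normal 0.472 0.487 -0.735
outer loop
vertex 3.056 2.711 -3.38
vertex 3.27 2.181 -3.594
vertex 2.736 2.397 -3.794
endloop
endfacet
facet normal -0.830 0.488 0.271
outer loop
vertex 3.056 2.711 -3.38
vertex 2.736 2.397 -3.794
vertex 2.61 1.499 -2.566
endloop
endfacet
facet normal 0.472 0.487 -0.735
outer loop
vertex 2.736 2.397 -3.794
vertex 3.27 2.181 -3.594
vertex 2.949 1.868 -4.008
endloop
endfacet
facet normal -0.924 -0.257 -0.283
outer loop
vertex 2.736 2.397 -3.794
vertex 2.949 1.868 -4.008
vertex 2.61 1.499 -2.566
endloop
endfacet
facet normal 0.471 0.489 -0.735
outer loop
vertex 2.949 1.868 -4.008
vertex 3.27 2.181 -3.594
vertex 3.484 1.652 -3.809
endloop
endfacet
facet normal -0.261 -0.919 -0.296
outer loop
vertex 2.949 1.868 -4.008
vertex 3.484 1.652 -3.809
vertex 2.61 1.499 -2.566
endloop
endfacet
facet normal 0.471 0.489 -0.734
outer loop
vertex 3.484 1.652 -3.809
vertex 3.27 2.181 -3.594
vertex 3.804 1.965 -3.395
endloop
endfacet
facet normal 0.496 -0.833 0.246
outer loop
vertex 3.484 1.652 -3.809
vertex 3.804 1.965 -3.395
vertex 2.61 1.499 -2.566
endloop
endfacet
facet normal 0.471 0.486 -0.736
outer loop
vertex 3.804 1.965 -3.395
vertex 3.27 2.181 -3.594
vertex 3.591 2.495 -3.181
endloop
endfacet
facet normal 0.591 -0.087 0.802
outer loop
vertex 3.804 1.965 -3.395
vertex 3.591 2.495 -3.181
vertex 2.61 1.499 -2.566
endloop
endfacet
facet normal -0.643 -0.033 -0.765
outer loop
vertex -1.73 -4.175 -1.059
vertex -2.039 -3.775 -0.817
vertex -1.61 -3.781 -1.177
endloop
endfacet
facet normal 0.845 -0.372 -0.383
outer loop
vertex -1.73 -4.175 -1.059
vertex -1.61 -3.781 -1.177
vertex -0.681 -3.705 0.797
endloop
endfacet
facet normal -0.643 -0.033 -0.765
outer loop
vertex -1.61 -3.781 -1.177
vertex -2.039 -3.775 -0.817
vertex -1.741 -3.383 -1.084
endloop
endfacet
facet normal 0.835 0.370 -0.407
outer loop
vertex -1.61 -3.781 -1.177
vertex -1.741 -3.383 -1.084
vertex -0.681 -3.705 0.797
endloop
endfacet
facet normal -0.643 -0.033 -0.765
outer loop
vertex -1.741 -3.383 -1.084
vertex -2.039 -3.775 -0.817
vertex -2.046 -3.215 -0.835
endloop
endfacet
facet normal 0.426 0.901 -0.086
outer loop
vertex -1.741 -3.383 -1.084
vertex -2.046 -3.215 -0.835
vertex -0.681 -3.705 0.797
endloop
endfacet
facet normal -0.643 -0.033 -0.765
outer loop
vertex -2.046 -3.215 -0.835
vertex -2.039 -3.775 -0.817
vertex -2.347 -3.375 -0.575
endloop
endfacet
facet normal -0.144 0.908 0.393
outer loop
vertex -2.046 -3.215 -0.835
vertex -2.347 -3.375 -0.575
vertex -0.681 -3.705 0.797
endloop
endfacet
facet normal -0.644 -0.033 -0.765
outer loop
vertex -2.347 -3.375 -0.575
vertex -2.039 -3.775 -0.817
vertex -2.467 -3.769 -0.457
endloop
endfacet
facet normal -0.539 0.388 0.748
outer loop
vertex -2.347 -3.375 -0.575
vertex -2.467 -3.769 -0.457
vertex -0.681 -3.705 0.797
endloop
endfacet
facet normal -0.644 -0.032 -0.765
outer loop
vertex -2.467 -3.769 -0.457
vertex -2.039 -3.775 -0.817
vertex -2.337 -4.166 -0.55
endloop
endfacet
facet normal -0.529 -0.354 0.771
outer loop
vertex -2.467 -3.769 -0.457
vertex -2.337 -4.166 -0.55
vertex -0.681 -3.705 0.797
endloop
endfacet
facet normal -0.642 -0.034 -0.766
outer loop
vertex -2.337 -4.166 -0.55
vertex -2.039 -3.775 -0.817
vertex -2.031 -4.334 -0.799
endloop
endfacet
facet normal -0.120 -0.885 0.450
outer loop
vertex -2.337 -4.166 -0.55
vertex -2.031 -4.334 -0.799
vertex -0.681 -3.705 0.797
endloop
endfacet
facet normal -0.643 -0.034 -0.765
outer loop
vertex -2.031 -4.334 -0.799
vertex -2.039 -3.775 -0.817
vertex -1.73 -4.175 -1.059
endloop
endfacet
facet normal 0.448 -0.893 -0.027
outer loop
vertex -2.031 -4.334 -0.799
vertex -1.73 -4.175 -1.059
vertex -0.681 -3.705 0.797
endloop
endfacet

endsolid
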